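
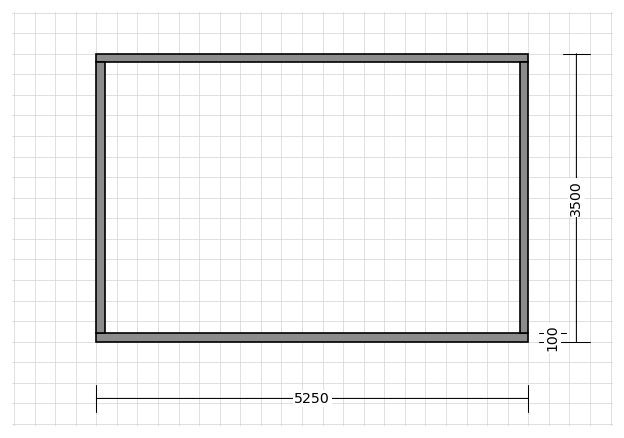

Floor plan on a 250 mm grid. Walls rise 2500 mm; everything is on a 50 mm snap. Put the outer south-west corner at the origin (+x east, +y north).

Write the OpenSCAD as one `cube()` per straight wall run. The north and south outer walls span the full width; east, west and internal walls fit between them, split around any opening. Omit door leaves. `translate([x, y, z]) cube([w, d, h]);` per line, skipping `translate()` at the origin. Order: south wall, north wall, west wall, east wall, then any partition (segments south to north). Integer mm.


cube([5250, 100, 2500]);
translate([0, 3400, 0]) cube([5250, 100, 2500]);
translate([0, 100, 0]) cube([100, 3300, 2500]);
translate([5150, 100, 0]) cube([100, 3300, 2500]);


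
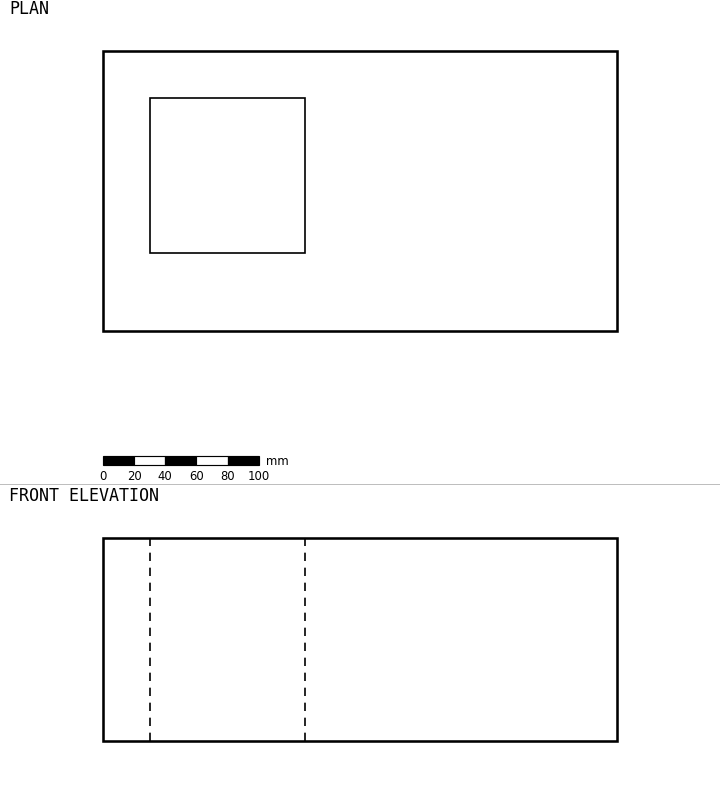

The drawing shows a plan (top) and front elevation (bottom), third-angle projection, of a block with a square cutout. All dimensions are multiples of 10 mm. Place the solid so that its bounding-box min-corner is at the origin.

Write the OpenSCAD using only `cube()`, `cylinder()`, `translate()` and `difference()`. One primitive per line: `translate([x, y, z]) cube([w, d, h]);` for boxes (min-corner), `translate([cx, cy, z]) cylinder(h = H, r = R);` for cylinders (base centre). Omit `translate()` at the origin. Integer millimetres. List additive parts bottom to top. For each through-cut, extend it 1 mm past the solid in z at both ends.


difference() {
  cube([330, 180, 130]);
  translate([30, 50, -1]) cube([100, 100, 132]);
}


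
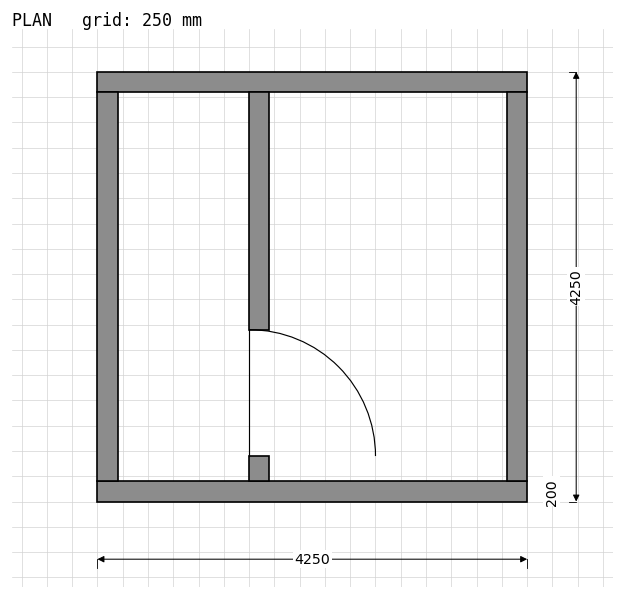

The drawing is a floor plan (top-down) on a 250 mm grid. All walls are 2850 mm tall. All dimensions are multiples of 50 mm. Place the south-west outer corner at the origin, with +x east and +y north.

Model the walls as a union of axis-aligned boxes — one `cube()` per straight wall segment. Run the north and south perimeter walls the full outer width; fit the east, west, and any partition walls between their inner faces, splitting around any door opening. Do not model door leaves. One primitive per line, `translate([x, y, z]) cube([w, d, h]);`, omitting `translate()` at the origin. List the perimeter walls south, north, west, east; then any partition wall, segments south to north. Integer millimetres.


cube([4250, 200, 2850]);
translate([0, 4050, 0]) cube([4250, 200, 2850]);
translate([0, 200, 0]) cube([200, 3850, 2850]);
translate([4050, 200, 0]) cube([200, 3850, 2850]);
translate([1500, 200, 0]) cube([200, 250, 2850]);
translate([1500, 1700, 0]) cube([200, 2350, 2850]);


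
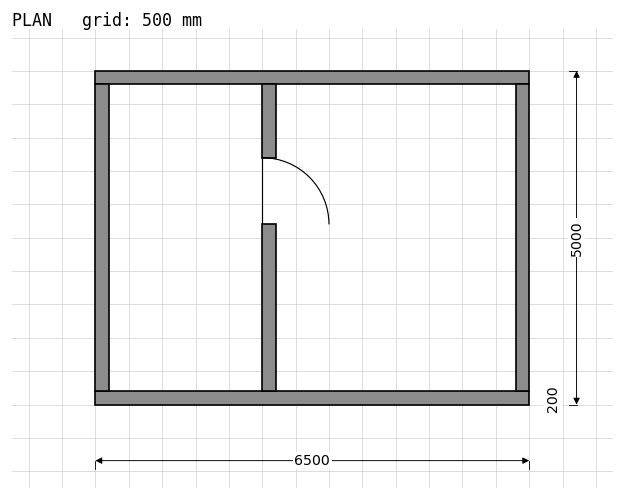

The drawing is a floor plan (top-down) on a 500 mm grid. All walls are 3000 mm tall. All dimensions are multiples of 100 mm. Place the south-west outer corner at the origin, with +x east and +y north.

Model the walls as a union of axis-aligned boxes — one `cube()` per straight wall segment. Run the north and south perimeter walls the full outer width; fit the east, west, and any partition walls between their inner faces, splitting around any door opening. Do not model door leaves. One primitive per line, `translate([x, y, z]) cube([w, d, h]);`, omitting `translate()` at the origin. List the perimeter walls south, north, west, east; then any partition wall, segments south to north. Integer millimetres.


cube([6500, 200, 3000]);
translate([0, 4800, 0]) cube([6500, 200, 3000]);
translate([0, 200, 0]) cube([200, 4600, 3000]);
translate([6300, 200, 0]) cube([200, 4600, 3000]);
translate([2500, 200, 0]) cube([200, 2500, 3000]);
translate([2500, 3700, 0]) cube([200, 1100, 3000]);


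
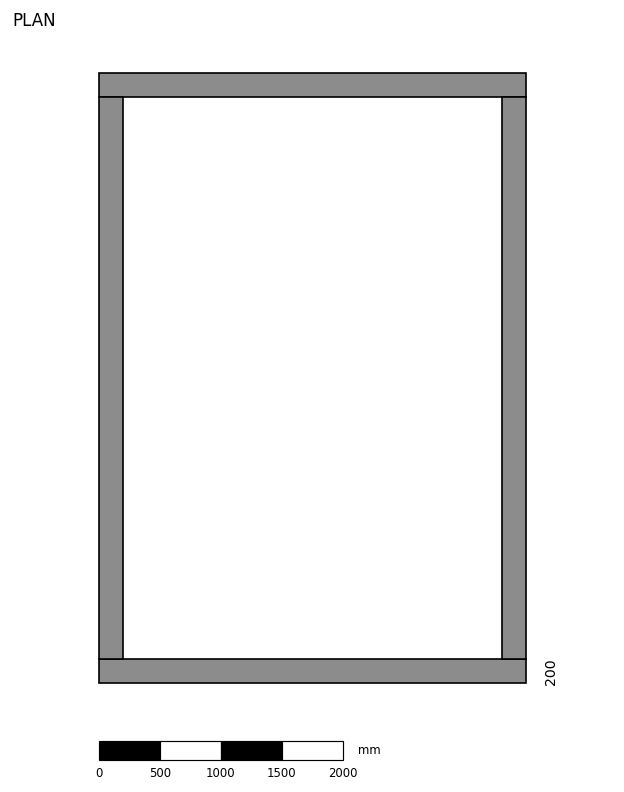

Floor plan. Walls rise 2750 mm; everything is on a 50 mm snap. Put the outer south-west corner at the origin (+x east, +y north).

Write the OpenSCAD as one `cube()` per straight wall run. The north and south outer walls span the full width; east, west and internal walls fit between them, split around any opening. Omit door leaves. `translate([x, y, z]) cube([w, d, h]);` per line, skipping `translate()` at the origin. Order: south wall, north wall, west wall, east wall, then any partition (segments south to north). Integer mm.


cube([3500, 200, 2750]);
translate([0, 4800, 0]) cube([3500, 200, 2750]);
translate([0, 200, 0]) cube([200, 4600, 2750]);
translate([3300, 200, 0]) cube([200, 4600, 2750]);


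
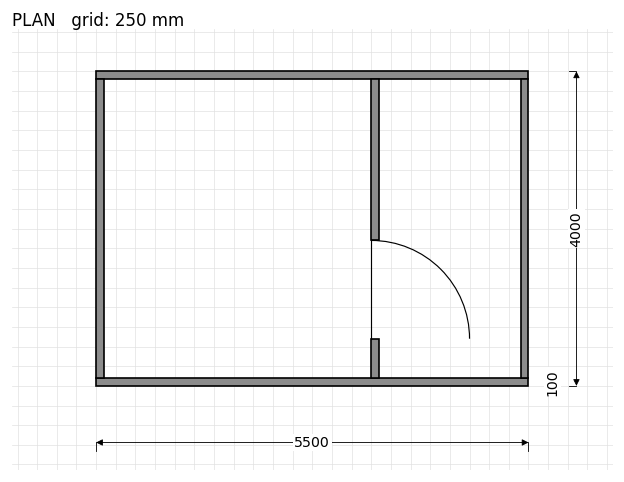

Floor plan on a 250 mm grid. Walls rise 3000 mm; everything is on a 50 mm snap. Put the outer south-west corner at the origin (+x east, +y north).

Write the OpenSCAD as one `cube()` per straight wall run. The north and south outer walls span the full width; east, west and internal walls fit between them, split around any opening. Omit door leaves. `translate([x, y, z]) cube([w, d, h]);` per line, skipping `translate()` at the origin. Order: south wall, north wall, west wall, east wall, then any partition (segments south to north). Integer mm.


cube([5500, 100, 3000]);
translate([0, 3900, 0]) cube([5500, 100, 3000]);
translate([0, 100, 0]) cube([100, 3800, 3000]);
translate([5400, 100, 0]) cube([100, 3800, 3000]);
translate([3500, 100, 0]) cube([100, 500, 3000]);
translate([3500, 1850, 0]) cube([100, 2050, 3000]);


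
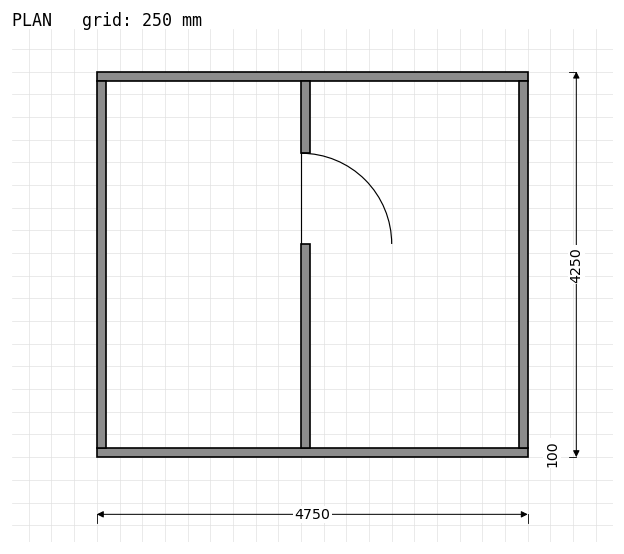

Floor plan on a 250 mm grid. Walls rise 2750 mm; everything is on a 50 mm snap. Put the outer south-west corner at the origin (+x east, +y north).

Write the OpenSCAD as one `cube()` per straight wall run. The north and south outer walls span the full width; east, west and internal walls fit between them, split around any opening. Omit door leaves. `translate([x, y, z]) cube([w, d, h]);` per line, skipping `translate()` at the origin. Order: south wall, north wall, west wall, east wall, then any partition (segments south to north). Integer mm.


cube([4750, 100, 2750]);
translate([0, 4150, 0]) cube([4750, 100, 2750]);
translate([0, 100, 0]) cube([100, 4050, 2750]);
translate([4650, 100, 0]) cube([100, 4050, 2750]);
translate([2250, 100, 0]) cube([100, 2250, 2750]);
translate([2250, 3350, 0]) cube([100, 800, 2750]);


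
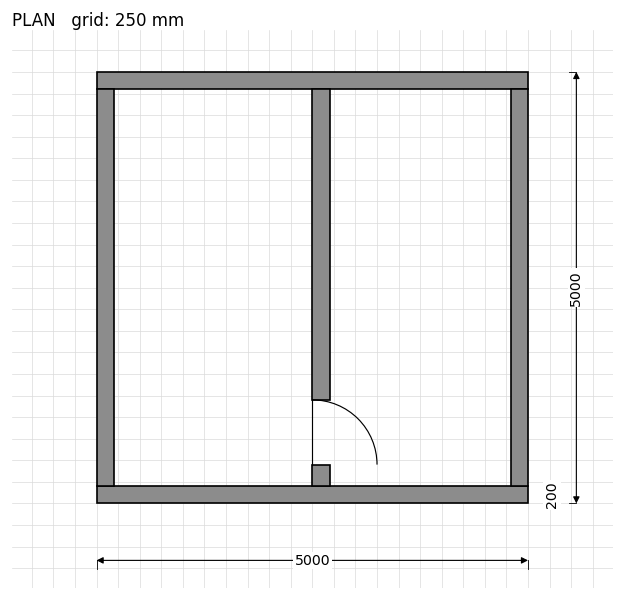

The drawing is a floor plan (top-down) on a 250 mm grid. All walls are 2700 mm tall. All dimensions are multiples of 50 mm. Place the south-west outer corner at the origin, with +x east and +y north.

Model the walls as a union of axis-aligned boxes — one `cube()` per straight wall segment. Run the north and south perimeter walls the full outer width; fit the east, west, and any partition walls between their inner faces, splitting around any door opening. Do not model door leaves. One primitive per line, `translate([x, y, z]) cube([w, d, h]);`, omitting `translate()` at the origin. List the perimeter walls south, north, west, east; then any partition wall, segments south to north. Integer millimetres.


cube([5000, 200, 2700]);
translate([0, 4800, 0]) cube([5000, 200, 2700]);
translate([0, 200, 0]) cube([200, 4600, 2700]);
translate([4800, 200, 0]) cube([200, 4600, 2700]);
translate([2500, 200, 0]) cube([200, 250, 2700]);
translate([2500, 1200, 0]) cube([200, 3600, 2700]);


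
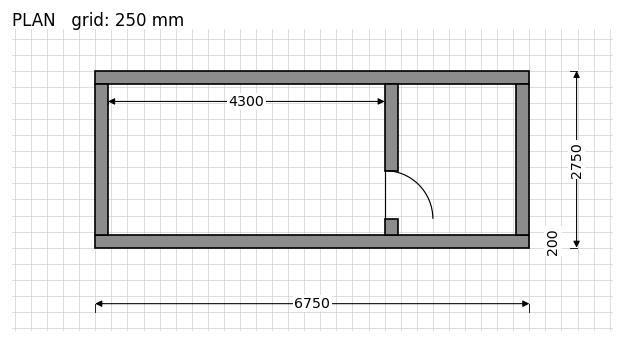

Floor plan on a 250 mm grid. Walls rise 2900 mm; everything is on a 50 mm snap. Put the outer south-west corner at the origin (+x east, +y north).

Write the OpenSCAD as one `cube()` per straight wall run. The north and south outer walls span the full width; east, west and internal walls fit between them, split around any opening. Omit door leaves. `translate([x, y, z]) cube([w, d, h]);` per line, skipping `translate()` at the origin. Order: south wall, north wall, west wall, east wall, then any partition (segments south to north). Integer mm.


cube([6750, 200, 2900]);
translate([0, 2550, 0]) cube([6750, 200, 2900]);
translate([0, 200, 0]) cube([200, 2350, 2900]);
translate([6550, 200, 0]) cube([200, 2350, 2900]);
translate([4500, 200, 0]) cube([200, 250, 2900]);
translate([4500, 1200, 0]) cube([200, 1350, 2900]);


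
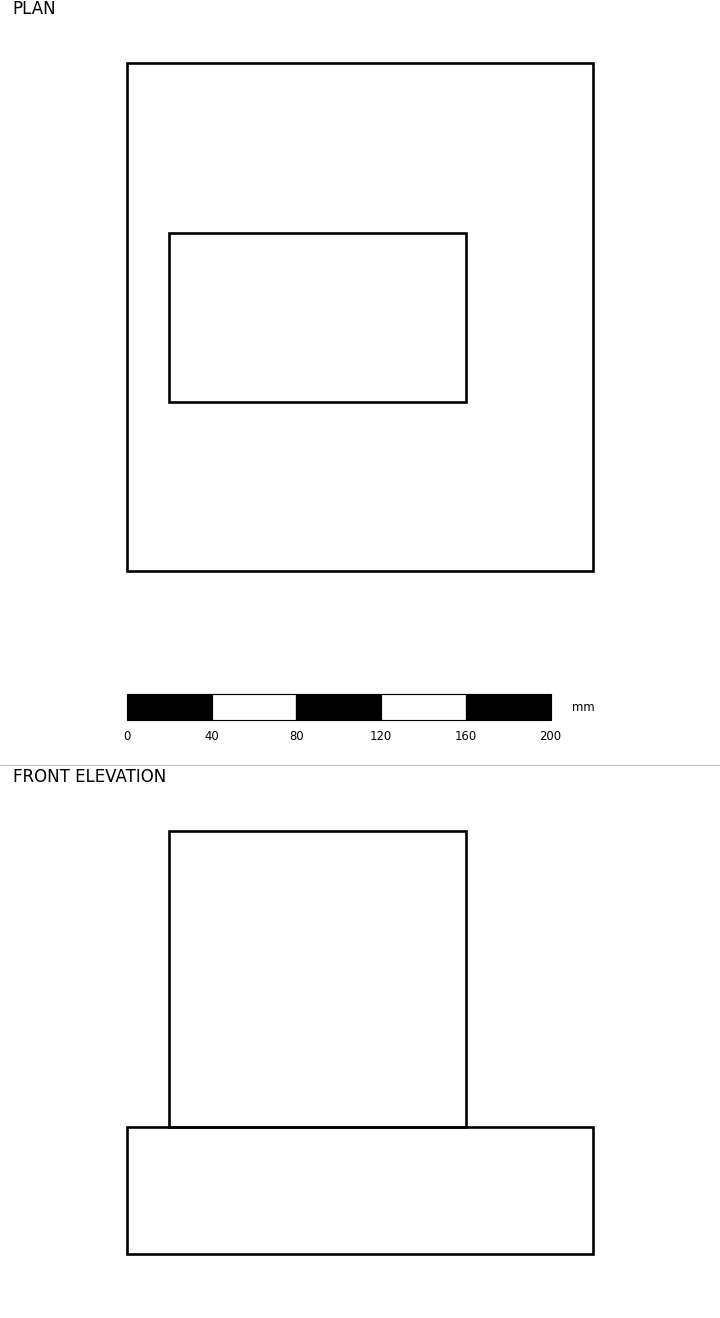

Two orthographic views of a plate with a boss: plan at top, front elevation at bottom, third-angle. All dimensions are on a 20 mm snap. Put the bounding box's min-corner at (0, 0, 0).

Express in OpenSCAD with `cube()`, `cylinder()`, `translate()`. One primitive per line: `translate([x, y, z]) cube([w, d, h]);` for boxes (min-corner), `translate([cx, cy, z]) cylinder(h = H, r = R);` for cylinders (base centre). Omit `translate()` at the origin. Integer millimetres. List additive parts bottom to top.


cube([220, 240, 60]);
translate([20, 80, 60]) cube([140, 80, 140]);


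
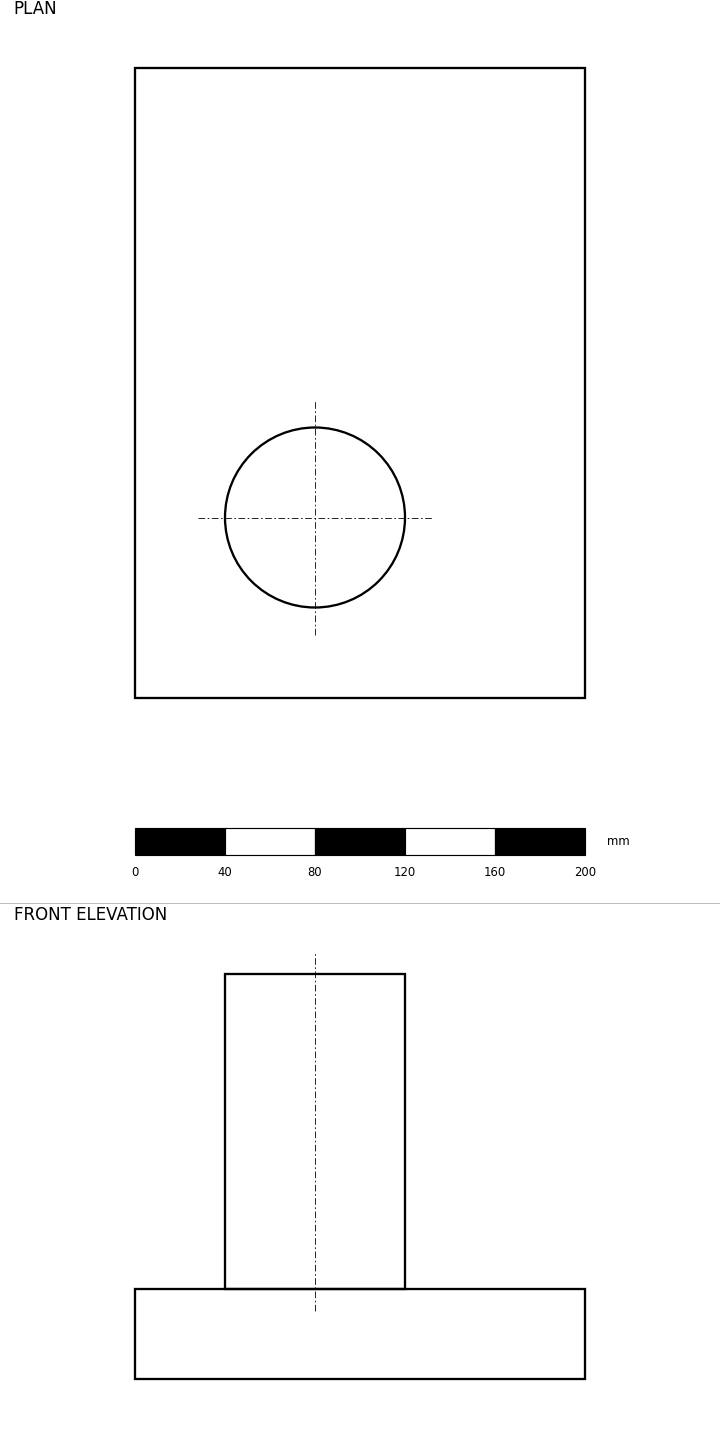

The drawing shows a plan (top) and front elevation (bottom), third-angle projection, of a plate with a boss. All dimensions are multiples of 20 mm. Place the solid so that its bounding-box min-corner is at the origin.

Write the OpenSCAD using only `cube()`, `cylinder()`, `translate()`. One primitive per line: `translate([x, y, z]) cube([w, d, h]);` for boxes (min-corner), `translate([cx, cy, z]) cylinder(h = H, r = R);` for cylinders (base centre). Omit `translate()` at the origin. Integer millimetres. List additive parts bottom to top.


cube([200, 280, 40]);
translate([80, 80, 40]) cylinder(h = 140, r = 40);


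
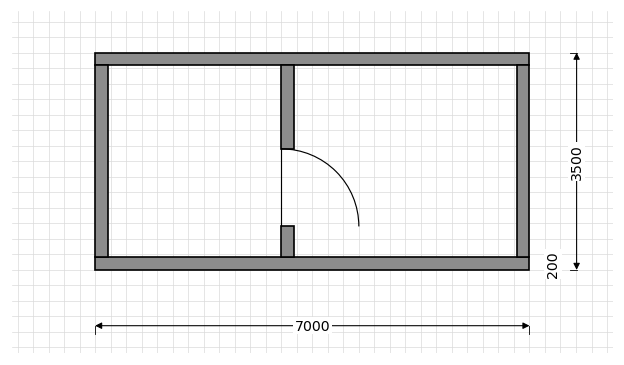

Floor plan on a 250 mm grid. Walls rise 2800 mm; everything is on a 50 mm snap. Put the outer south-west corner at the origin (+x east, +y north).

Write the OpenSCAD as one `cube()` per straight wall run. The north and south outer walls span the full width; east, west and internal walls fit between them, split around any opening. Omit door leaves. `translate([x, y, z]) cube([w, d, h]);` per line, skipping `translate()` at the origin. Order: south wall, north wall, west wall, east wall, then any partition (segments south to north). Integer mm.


cube([7000, 200, 2800]);
translate([0, 3300, 0]) cube([7000, 200, 2800]);
translate([0, 200, 0]) cube([200, 3100, 2800]);
translate([6800, 200, 0]) cube([200, 3100, 2800]);
translate([3000, 200, 0]) cube([200, 500, 2800]);
translate([3000, 1950, 0]) cube([200, 1350, 2800]);


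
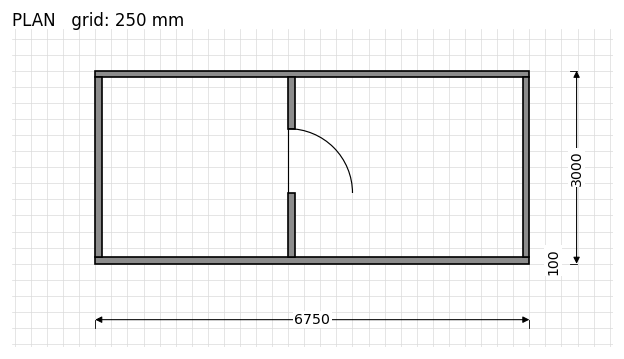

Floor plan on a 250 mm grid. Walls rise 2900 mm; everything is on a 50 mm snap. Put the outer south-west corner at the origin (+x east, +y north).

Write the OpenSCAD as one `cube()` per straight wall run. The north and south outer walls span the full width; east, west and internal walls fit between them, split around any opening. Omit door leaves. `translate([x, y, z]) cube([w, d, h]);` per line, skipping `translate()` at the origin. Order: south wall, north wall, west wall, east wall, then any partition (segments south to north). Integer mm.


cube([6750, 100, 2900]);
translate([0, 2900, 0]) cube([6750, 100, 2900]);
translate([0, 100, 0]) cube([100, 2800, 2900]);
translate([6650, 100, 0]) cube([100, 2800, 2900]);
translate([3000, 100, 0]) cube([100, 1000, 2900]);
translate([3000, 2100, 0]) cube([100, 800, 2900]);


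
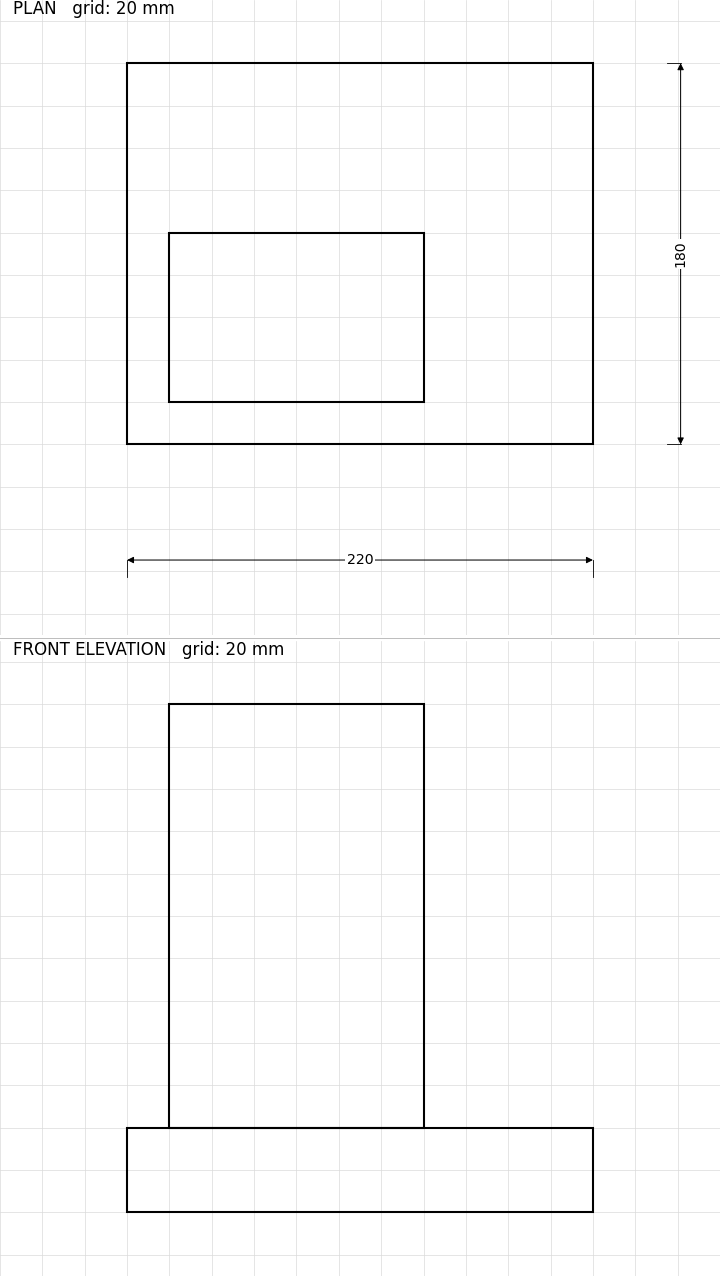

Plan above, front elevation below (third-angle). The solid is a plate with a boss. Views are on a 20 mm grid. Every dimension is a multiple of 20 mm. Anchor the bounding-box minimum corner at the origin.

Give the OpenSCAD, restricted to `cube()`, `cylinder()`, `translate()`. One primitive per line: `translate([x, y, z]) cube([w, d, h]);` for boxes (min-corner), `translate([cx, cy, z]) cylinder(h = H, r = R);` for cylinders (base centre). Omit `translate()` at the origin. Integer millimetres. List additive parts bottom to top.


cube([220, 180, 40]);
translate([20, 20, 40]) cube([120, 80, 200]);


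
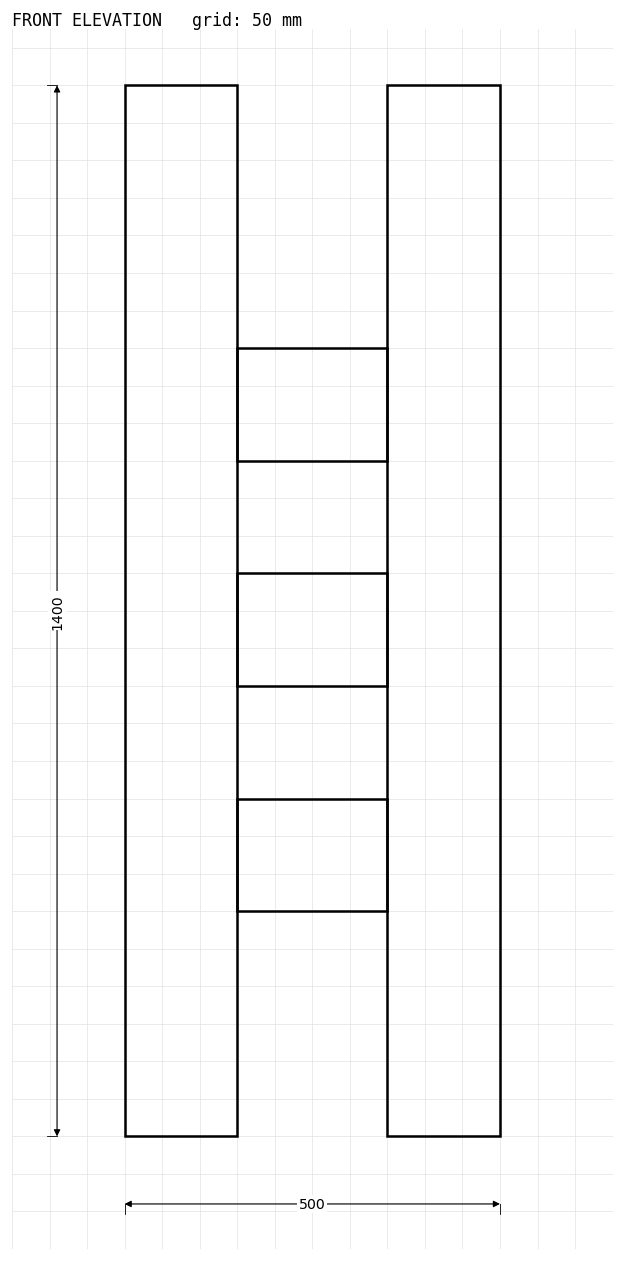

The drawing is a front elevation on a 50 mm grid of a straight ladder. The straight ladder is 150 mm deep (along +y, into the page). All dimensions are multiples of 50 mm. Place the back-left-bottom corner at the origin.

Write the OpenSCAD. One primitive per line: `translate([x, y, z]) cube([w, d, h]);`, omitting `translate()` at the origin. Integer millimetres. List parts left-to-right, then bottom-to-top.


cube([150, 150, 1400]);
translate([150, 0, 300]) cube([200, 150, 150]);
translate([150, 0, 600]) cube([200, 150, 150]);
translate([150, 0, 900]) cube([200, 150, 150]);
translate([350, 0, 0]) cube([150, 150, 1400]);


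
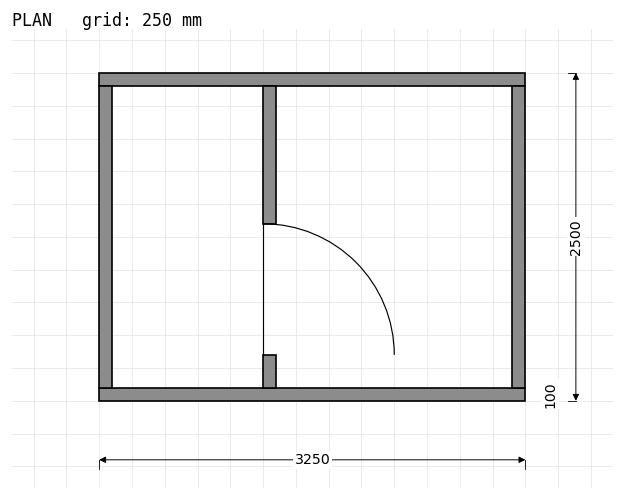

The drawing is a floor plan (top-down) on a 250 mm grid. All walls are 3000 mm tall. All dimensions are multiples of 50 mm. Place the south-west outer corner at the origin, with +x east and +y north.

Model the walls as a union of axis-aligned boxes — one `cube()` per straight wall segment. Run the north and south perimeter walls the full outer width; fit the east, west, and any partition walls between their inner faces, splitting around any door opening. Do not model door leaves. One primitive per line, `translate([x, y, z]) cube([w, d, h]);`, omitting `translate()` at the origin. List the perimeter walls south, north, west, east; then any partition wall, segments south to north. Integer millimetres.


cube([3250, 100, 3000]);
translate([0, 2400, 0]) cube([3250, 100, 3000]);
translate([0, 100, 0]) cube([100, 2300, 3000]);
translate([3150, 100, 0]) cube([100, 2300, 3000]);
translate([1250, 100, 0]) cube([100, 250, 3000]);
translate([1250, 1350, 0]) cube([100, 1050, 3000]);


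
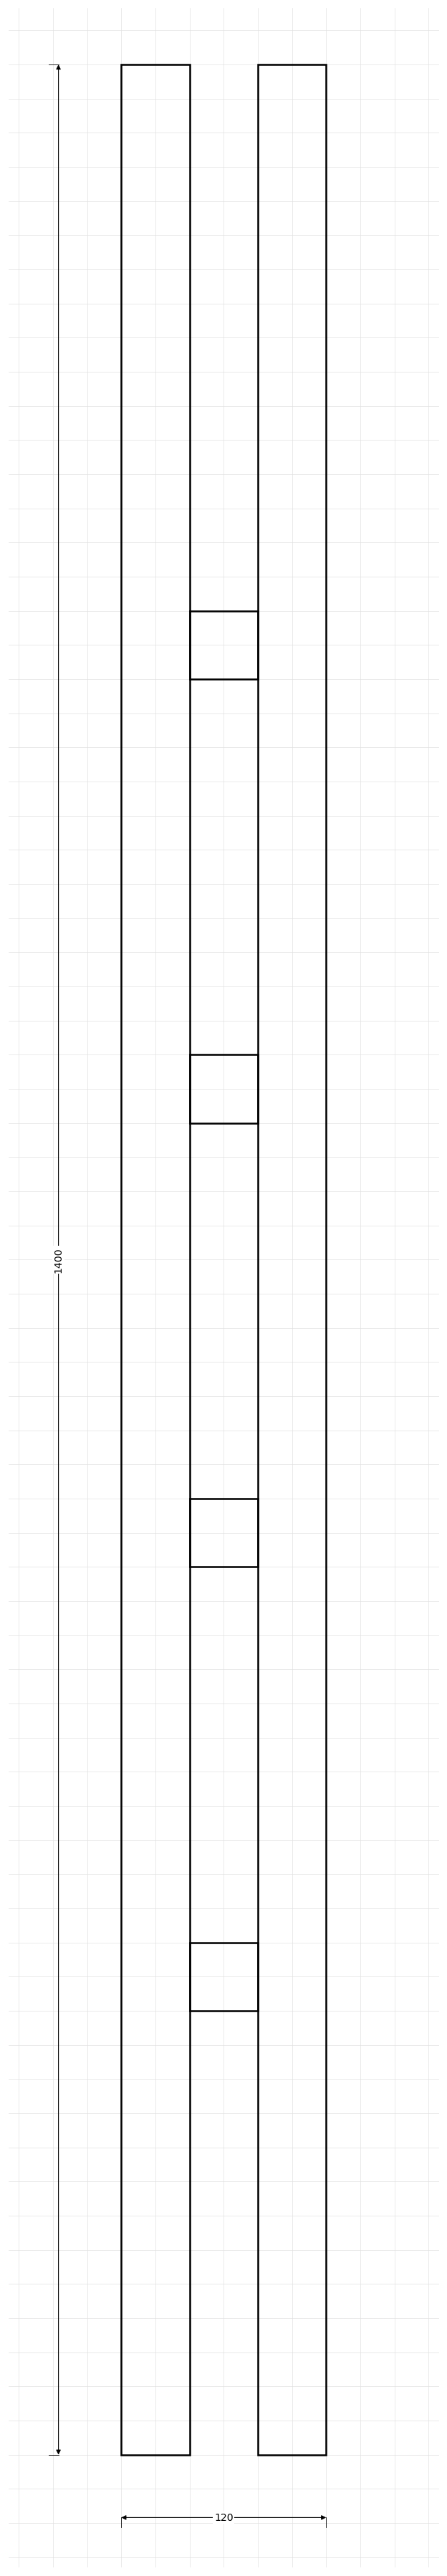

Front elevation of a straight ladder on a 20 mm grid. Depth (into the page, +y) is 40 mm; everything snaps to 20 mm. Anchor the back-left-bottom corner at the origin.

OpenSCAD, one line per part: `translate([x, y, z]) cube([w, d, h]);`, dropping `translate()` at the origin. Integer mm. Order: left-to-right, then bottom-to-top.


cube([40, 40, 1400]);
translate([40, 0, 260]) cube([40, 40, 40]);
translate([40, 0, 520]) cube([40, 40, 40]);
translate([40, 0, 780]) cube([40, 40, 40]);
translate([40, 0, 1040]) cube([40, 40, 40]);
translate([80, 0, 0]) cube([40, 40, 1400]);


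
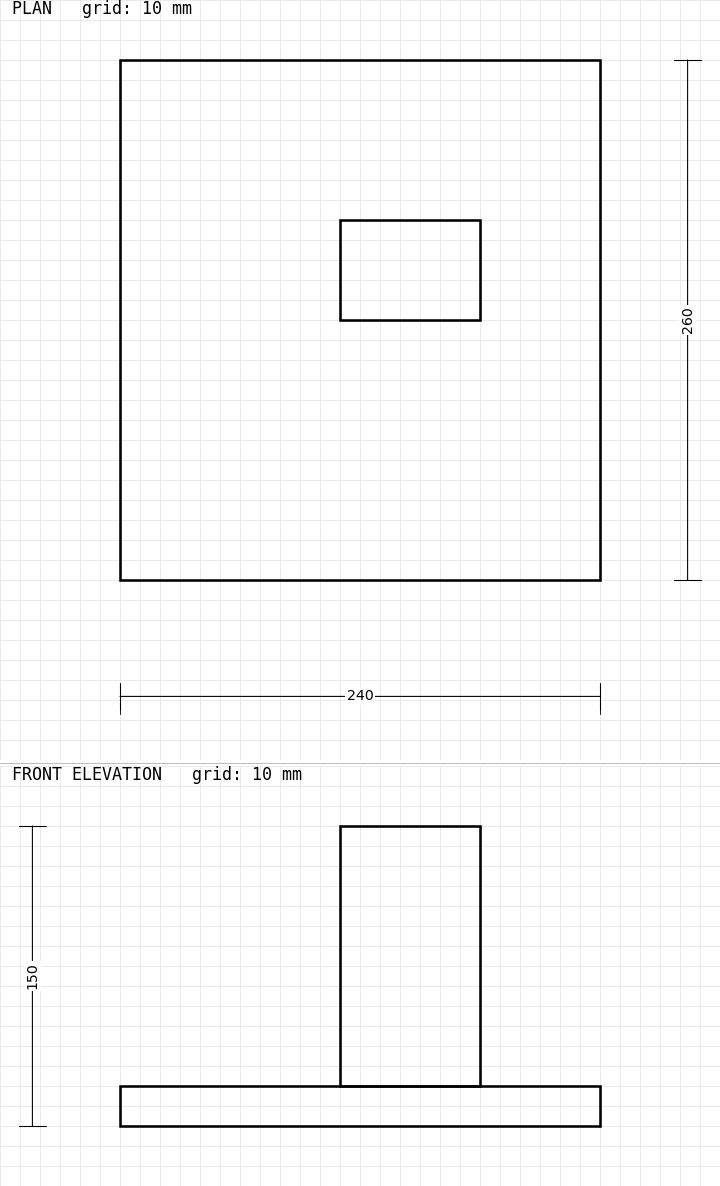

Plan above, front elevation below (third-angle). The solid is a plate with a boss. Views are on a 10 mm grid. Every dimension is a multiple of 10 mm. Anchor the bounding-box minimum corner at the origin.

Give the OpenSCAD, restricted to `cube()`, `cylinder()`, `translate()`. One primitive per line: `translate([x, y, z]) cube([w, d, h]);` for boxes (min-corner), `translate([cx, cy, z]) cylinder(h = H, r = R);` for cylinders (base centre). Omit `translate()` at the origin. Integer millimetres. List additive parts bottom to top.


cube([240, 260, 20]);
translate([110, 130, 20]) cube([70, 50, 130]);


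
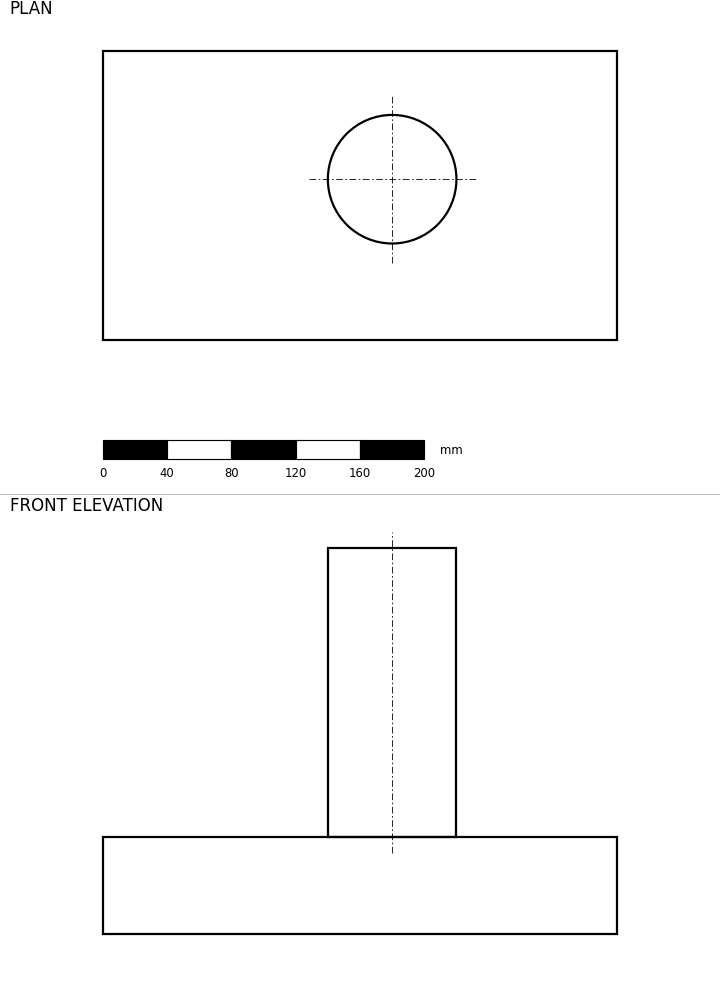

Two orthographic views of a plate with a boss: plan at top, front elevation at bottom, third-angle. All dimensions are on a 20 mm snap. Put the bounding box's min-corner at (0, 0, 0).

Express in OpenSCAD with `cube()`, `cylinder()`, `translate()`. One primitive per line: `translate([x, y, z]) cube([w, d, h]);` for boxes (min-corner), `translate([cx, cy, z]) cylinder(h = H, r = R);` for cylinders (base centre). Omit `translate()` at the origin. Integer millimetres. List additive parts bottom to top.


cube([320, 180, 60]);
translate([180, 100, 60]) cylinder(h = 180, r = 40);


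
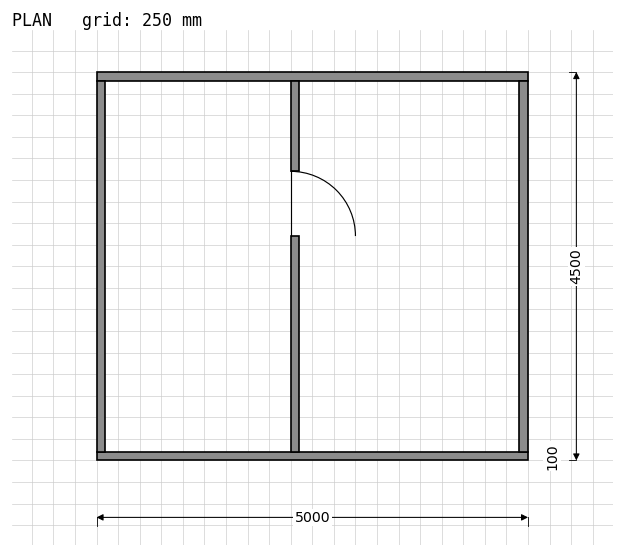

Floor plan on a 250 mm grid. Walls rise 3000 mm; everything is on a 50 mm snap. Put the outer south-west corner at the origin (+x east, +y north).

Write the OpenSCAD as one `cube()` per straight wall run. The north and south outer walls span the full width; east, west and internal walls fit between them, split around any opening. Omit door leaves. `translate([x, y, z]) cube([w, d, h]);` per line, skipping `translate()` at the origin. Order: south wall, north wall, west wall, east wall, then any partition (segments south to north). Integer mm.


cube([5000, 100, 3000]);
translate([0, 4400, 0]) cube([5000, 100, 3000]);
translate([0, 100, 0]) cube([100, 4300, 3000]);
translate([4900, 100, 0]) cube([100, 4300, 3000]);
translate([2250, 100, 0]) cube([100, 2500, 3000]);
translate([2250, 3350, 0]) cube([100, 1050, 3000]);


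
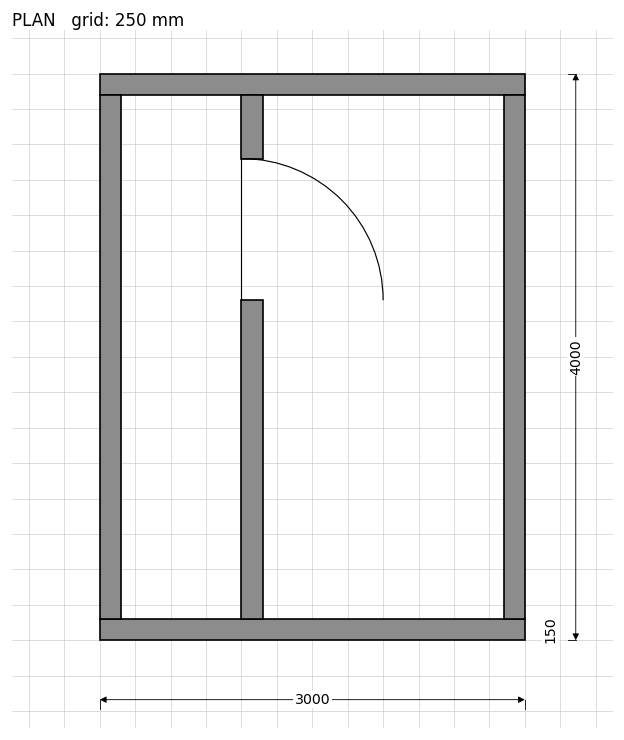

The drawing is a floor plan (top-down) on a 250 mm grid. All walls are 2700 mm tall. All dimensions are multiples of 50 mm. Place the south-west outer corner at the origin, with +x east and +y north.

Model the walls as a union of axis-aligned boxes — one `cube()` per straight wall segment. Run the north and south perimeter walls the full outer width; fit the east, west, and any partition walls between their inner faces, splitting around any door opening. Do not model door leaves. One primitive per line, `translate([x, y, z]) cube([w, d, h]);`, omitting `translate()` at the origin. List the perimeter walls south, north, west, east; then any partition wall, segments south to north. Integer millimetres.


cube([3000, 150, 2700]);
translate([0, 3850, 0]) cube([3000, 150, 2700]);
translate([0, 150, 0]) cube([150, 3700, 2700]);
translate([2850, 150, 0]) cube([150, 3700, 2700]);
translate([1000, 150, 0]) cube([150, 2250, 2700]);
translate([1000, 3400, 0]) cube([150, 450, 2700]);


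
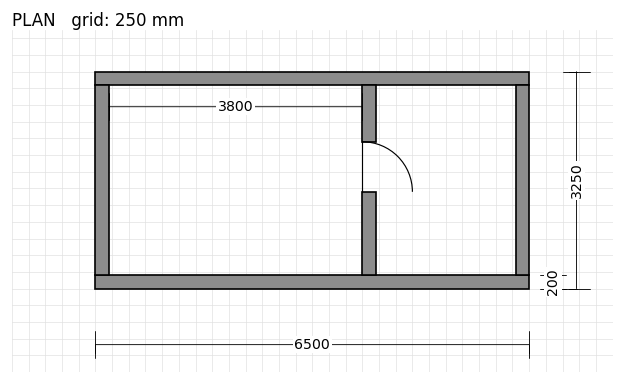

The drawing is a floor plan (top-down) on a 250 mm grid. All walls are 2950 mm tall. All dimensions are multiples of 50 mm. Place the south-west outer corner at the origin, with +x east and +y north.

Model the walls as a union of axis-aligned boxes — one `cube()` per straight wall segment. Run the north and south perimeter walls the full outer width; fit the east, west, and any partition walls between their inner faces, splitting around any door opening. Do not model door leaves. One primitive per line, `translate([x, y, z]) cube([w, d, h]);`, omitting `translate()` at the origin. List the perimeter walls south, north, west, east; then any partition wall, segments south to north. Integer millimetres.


cube([6500, 200, 2950]);
translate([0, 3050, 0]) cube([6500, 200, 2950]);
translate([0, 200, 0]) cube([200, 2850, 2950]);
translate([6300, 200, 0]) cube([200, 2850, 2950]);
translate([4000, 200, 0]) cube([200, 1250, 2950]);
translate([4000, 2200, 0]) cube([200, 850, 2950]);


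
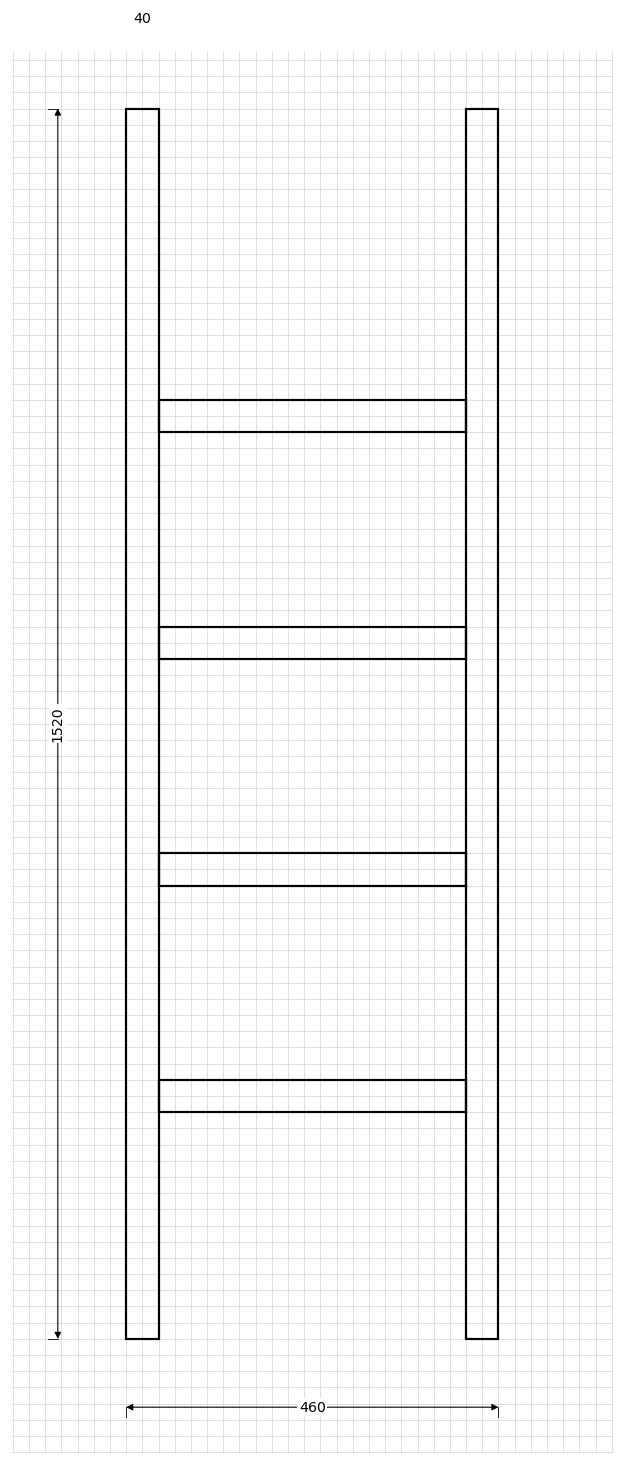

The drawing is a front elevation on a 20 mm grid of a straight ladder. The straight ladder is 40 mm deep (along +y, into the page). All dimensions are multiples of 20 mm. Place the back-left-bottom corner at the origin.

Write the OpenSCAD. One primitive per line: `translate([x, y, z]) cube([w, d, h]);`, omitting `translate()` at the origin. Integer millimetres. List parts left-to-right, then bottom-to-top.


cube([40, 40, 1520]);
translate([40, 0, 280]) cube([380, 40, 40]);
translate([40, 0, 560]) cube([380, 40, 40]);
translate([40, 0, 840]) cube([380, 40, 40]);
translate([40, 0, 1120]) cube([380, 40, 40]);
translate([420, 0, 0]) cube([40, 40, 1520]);


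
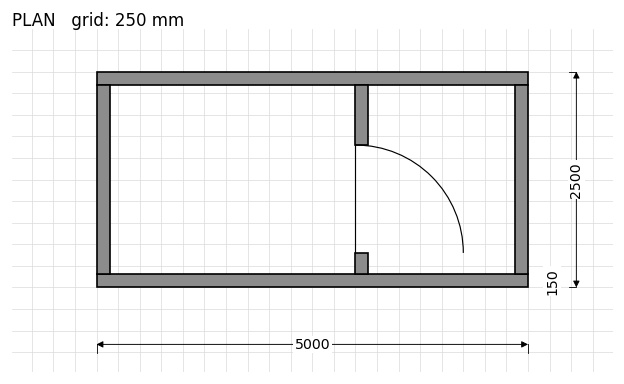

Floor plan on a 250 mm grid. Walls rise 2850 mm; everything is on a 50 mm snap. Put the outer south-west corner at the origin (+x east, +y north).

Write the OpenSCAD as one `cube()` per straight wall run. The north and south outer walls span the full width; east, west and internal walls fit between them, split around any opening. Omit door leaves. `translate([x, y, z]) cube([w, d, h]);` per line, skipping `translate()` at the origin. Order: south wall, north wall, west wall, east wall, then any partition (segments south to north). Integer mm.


cube([5000, 150, 2850]);
translate([0, 2350, 0]) cube([5000, 150, 2850]);
translate([0, 150, 0]) cube([150, 2200, 2850]);
translate([4850, 150, 0]) cube([150, 2200, 2850]);
translate([3000, 150, 0]) cube([150, 250, 2850]);
translate([3000, 1650, 0]) cube([150, 700, 2850]);


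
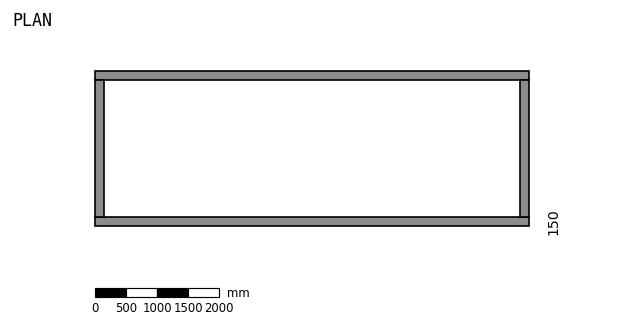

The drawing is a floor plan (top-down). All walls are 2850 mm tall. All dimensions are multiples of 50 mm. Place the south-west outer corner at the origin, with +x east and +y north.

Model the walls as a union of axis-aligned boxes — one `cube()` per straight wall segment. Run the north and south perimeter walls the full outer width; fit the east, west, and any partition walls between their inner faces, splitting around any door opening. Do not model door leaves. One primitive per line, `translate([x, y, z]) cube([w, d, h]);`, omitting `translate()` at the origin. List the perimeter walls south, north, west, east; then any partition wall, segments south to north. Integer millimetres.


cube([7000, 150, 2850]);
translate([0, 2350, 0]) cube([7000, 150, 2850]);
translate([0, 150, 0]) cube([150, 2200, 2850]);
translate([6850, 150, 0]) cube([150, 2200, 2850]);


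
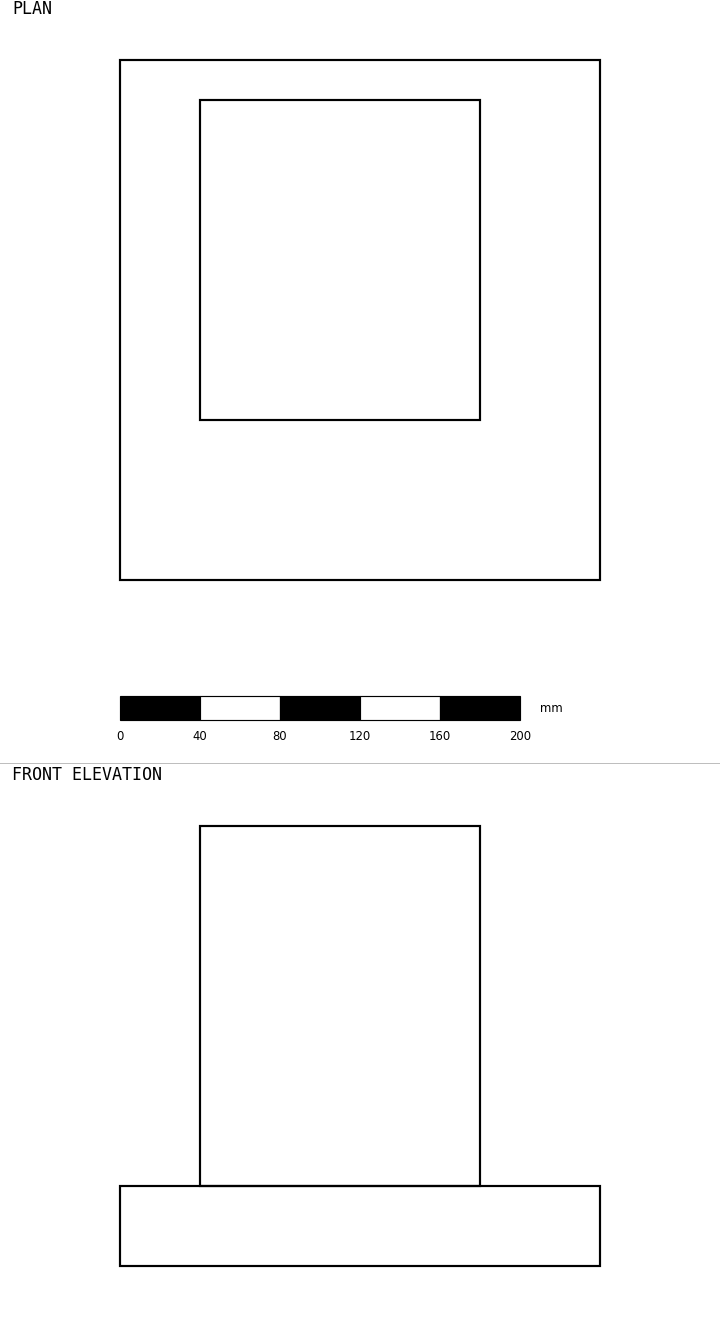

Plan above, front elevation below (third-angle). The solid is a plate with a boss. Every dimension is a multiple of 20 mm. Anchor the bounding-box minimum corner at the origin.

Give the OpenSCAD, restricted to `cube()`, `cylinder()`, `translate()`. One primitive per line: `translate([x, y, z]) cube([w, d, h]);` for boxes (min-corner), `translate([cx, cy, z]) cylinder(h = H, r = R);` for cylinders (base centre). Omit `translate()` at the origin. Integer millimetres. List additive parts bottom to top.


cube([240, 260, 40]);
translate([40, 80, 40]) cube([140, 160, 180]);


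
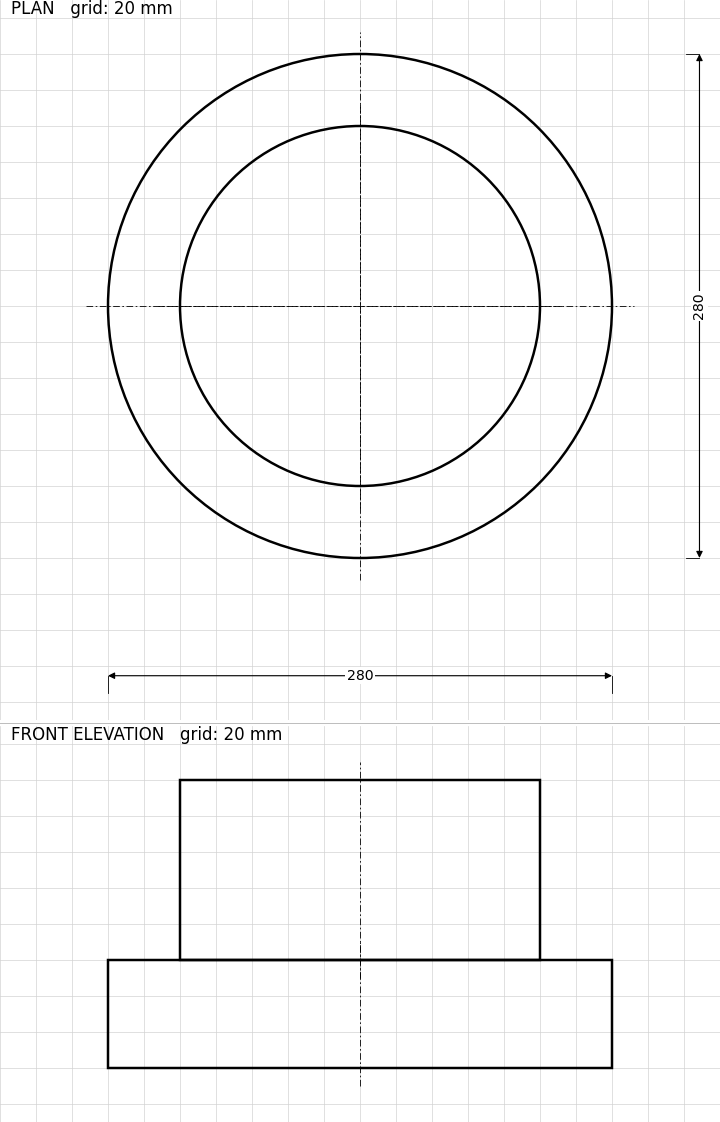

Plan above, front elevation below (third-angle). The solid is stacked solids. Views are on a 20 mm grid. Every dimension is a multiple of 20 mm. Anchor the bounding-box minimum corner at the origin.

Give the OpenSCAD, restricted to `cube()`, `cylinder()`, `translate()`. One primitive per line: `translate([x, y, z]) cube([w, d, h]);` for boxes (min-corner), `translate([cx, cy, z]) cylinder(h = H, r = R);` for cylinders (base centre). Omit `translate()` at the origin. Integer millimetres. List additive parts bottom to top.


translate([140, 140, 0]) cylinder(h = 60, r = 140);
translate([140, 140, 60]) cylinder(h = 100, r = 100);


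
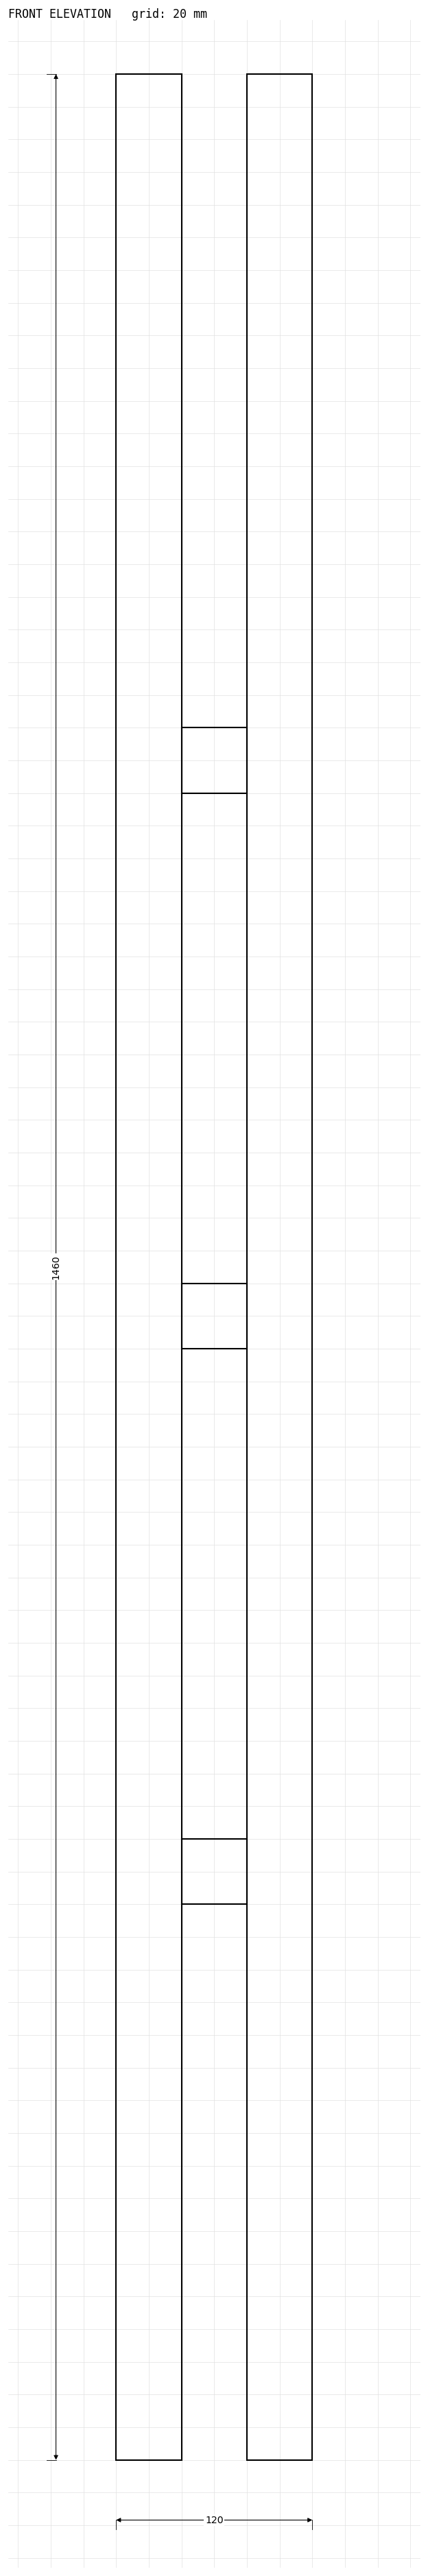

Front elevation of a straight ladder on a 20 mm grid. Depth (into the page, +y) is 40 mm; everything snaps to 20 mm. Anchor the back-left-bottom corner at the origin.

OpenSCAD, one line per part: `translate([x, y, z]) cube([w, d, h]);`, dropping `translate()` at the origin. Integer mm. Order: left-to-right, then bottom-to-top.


cube([40, 40, 1460]);
translate([40, 0, 340]) cube([40, 40, 40]);
translate([40, 0, 680]) cube([40, 40, 40]);
translate([40, 0, 1020]) cube([40, 40, 40]);
translate([80, 0, 0]) cube([40, 40, 1460]);


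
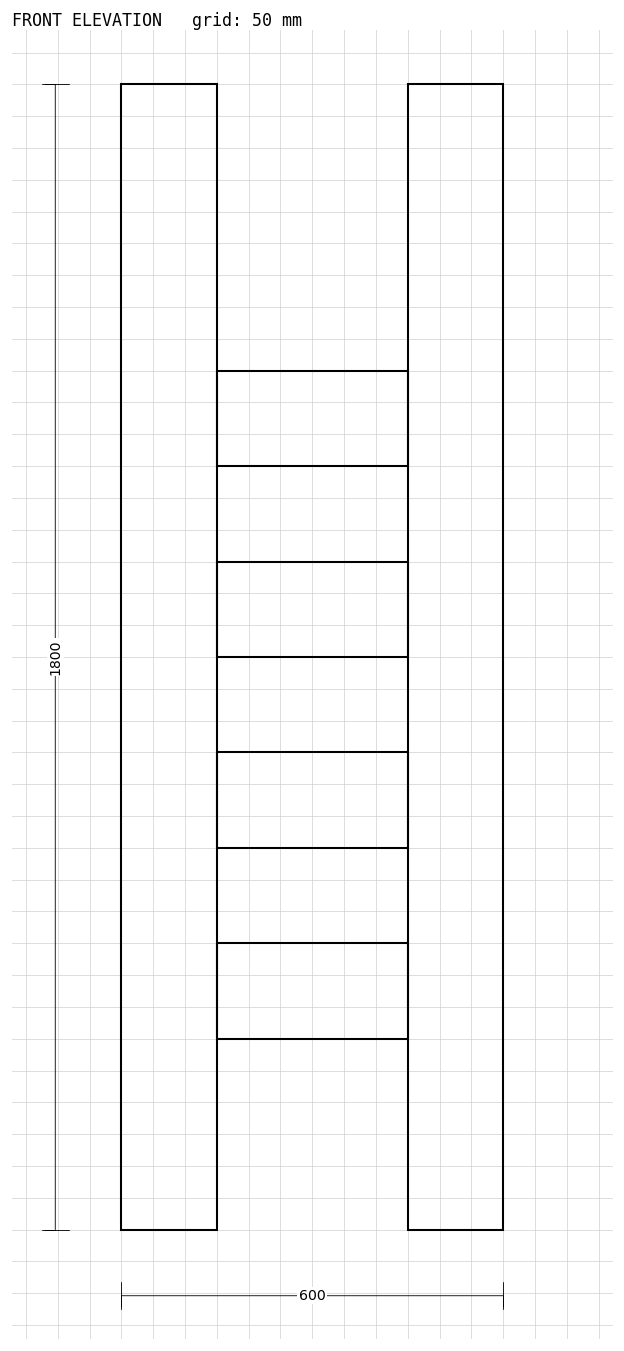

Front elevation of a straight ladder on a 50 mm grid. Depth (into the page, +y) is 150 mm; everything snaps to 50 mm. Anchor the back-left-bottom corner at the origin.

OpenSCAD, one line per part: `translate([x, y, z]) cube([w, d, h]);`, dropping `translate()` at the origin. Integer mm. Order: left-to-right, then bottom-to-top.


cube([150, 150, 1800]);
translate([150, 0, 300]) cube([300, 150, 150]);
translate([150, 0, 600]) cube([300, 150, 150]);
translate([150, 0, 900]) cube([300, 150, 150]);
translate([150, 0, 1200]) cube([300, 150, 150]);
translate([450, 0, 0]) cube([150, 150, 1800]);


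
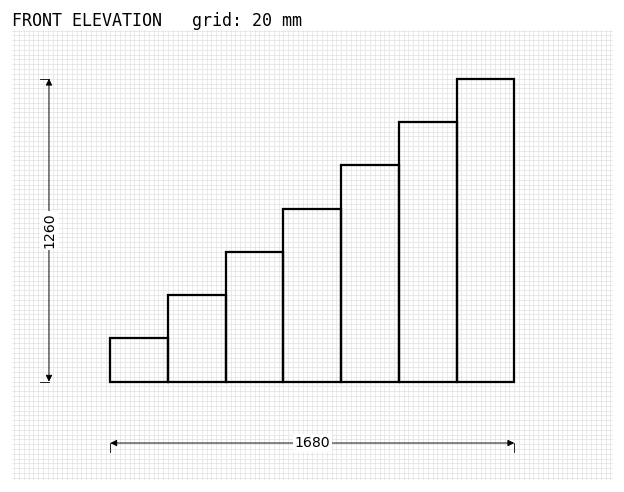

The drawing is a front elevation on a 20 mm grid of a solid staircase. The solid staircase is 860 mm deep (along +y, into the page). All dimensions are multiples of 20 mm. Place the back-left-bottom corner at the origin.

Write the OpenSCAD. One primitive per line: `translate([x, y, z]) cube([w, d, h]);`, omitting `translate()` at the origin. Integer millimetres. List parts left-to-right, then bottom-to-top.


cube([240, 860, 180]);
translate([240, 0, 0]) cube([240, 860, 360]);
translate([480, 0, 0]) cube([240, 860, 540]);
translate([720, 0, 0]) cube([240, 860, 720]);
translate([960, 0, 0]) cube([240, 860, 900]);
translate([1200, 0, 0]) cube([240, 860, 1080]);
translate([1440, 0, 0]) cube([240, 860, 1260]);


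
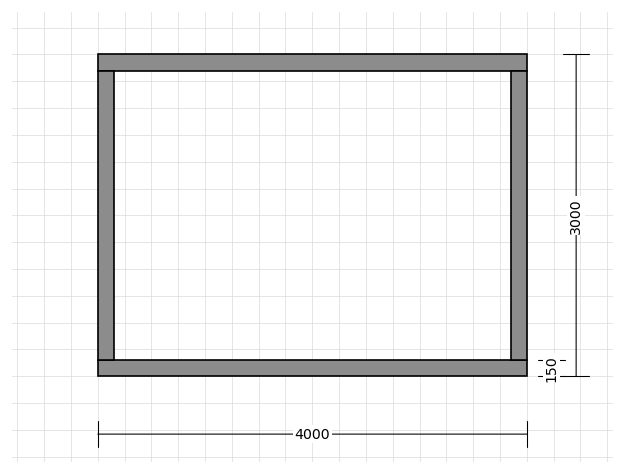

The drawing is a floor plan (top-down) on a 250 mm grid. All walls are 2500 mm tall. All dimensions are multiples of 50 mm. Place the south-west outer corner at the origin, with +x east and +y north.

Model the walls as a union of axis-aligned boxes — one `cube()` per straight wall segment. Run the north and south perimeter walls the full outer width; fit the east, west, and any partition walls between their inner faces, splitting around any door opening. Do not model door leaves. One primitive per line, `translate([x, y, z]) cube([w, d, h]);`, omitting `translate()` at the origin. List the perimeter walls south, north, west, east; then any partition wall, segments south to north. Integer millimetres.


cube([4000, 150, 2500]);
translate([0, 2850, 0]) cube([4000, 150, 2500]);
translate([0, 150, 0]) cube([150, 2700, 2500]);
translate([3850, 150, 0]) cube([150, 2700, 2500]);


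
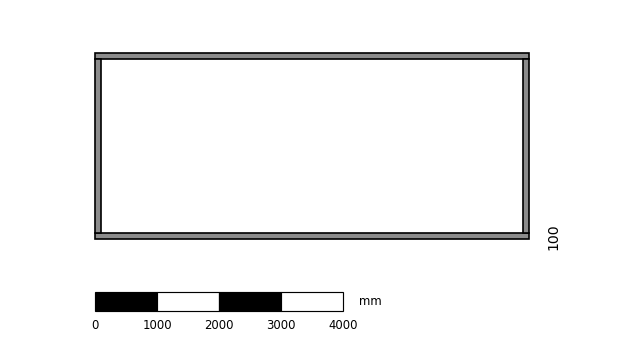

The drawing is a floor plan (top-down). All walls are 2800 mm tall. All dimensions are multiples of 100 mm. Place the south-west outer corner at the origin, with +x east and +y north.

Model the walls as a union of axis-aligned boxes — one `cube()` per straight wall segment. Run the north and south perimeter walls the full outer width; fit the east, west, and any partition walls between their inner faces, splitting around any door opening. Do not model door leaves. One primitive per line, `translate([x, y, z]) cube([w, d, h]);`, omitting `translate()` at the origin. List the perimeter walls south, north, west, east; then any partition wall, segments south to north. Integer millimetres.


cube([7000, 100, 2800]);
translate([0, 2900, 0]) cube([7000, 100, 2800]);
translate([0, 100, 0]) cube([100, 2800, 2800]);
translate([6900, 100, 0]) cube([100, 2800, 2800]);


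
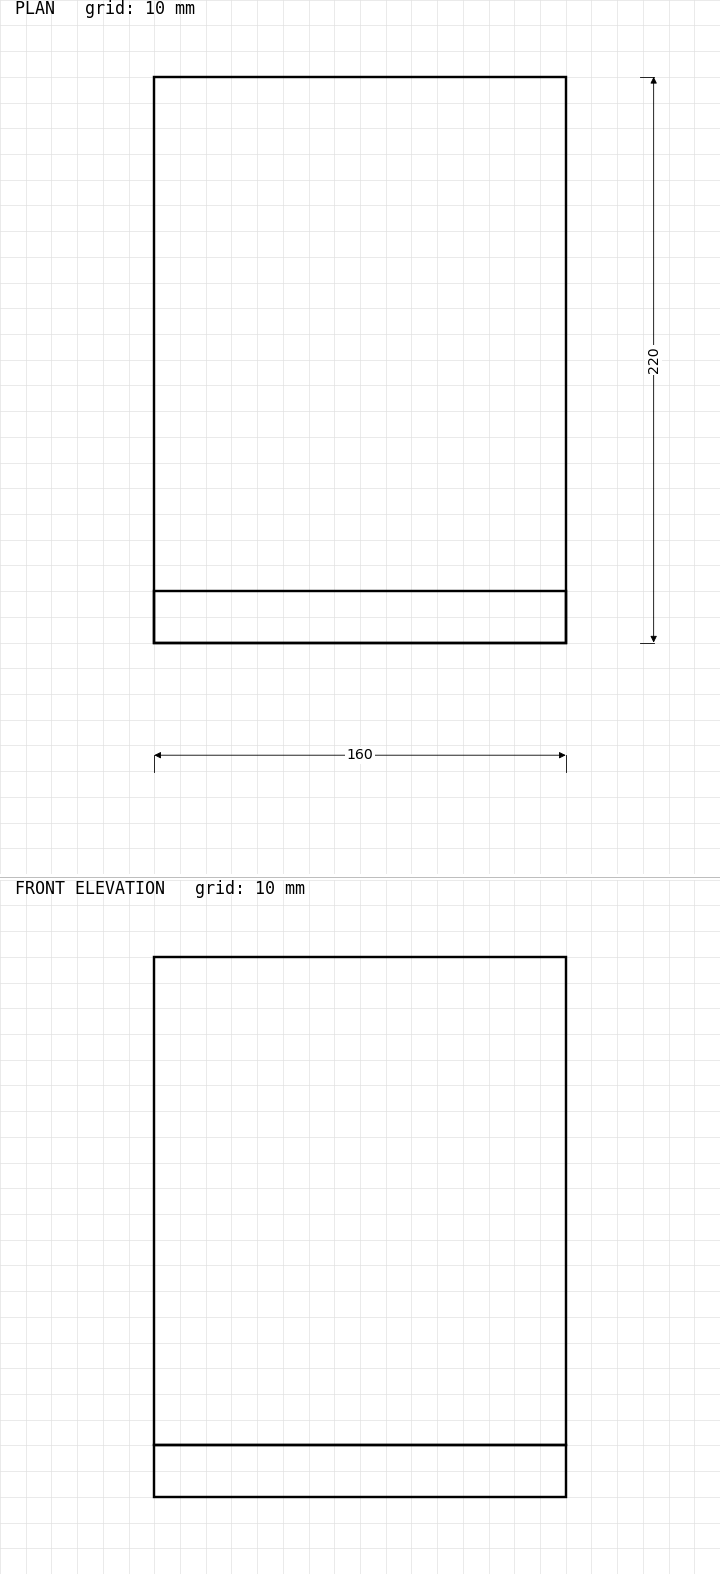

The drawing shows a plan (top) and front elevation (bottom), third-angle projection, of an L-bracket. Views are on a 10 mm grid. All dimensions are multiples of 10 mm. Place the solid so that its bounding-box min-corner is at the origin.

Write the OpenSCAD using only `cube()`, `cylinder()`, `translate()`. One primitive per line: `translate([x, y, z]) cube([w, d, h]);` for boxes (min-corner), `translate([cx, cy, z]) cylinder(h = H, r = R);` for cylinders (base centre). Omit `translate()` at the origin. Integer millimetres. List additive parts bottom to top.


cube([160, 220, 20]);
translate([0, 0, 20]) cube([160, 20, 190]);


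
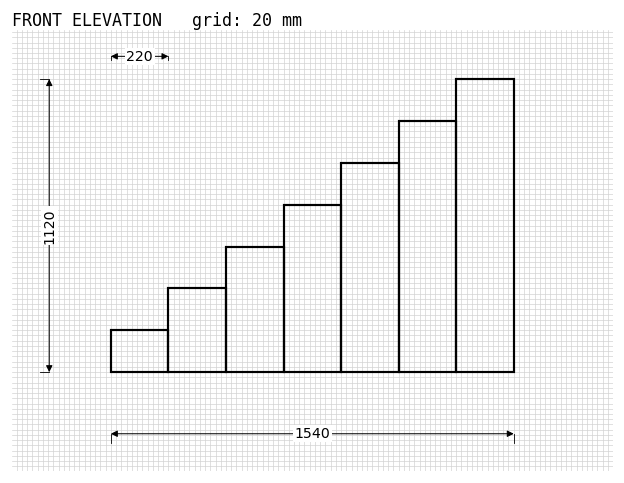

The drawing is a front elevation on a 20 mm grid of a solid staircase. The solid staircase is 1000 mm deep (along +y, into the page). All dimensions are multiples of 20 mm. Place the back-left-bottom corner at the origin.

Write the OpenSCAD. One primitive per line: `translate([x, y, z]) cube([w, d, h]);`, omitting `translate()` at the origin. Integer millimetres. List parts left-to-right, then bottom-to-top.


cube([220, 1000, 160]);
translate([220, 0, 0]) cube([220, 1000, 320]);
translate([440, 0, 0]) cube([220, 1000, 480]);
translate([660, 0, 0]) cube([220, 1000, 640]);
translate([880, 0, 0]) cube([220, 1000, 800]);
translate([1100, 0, 0]) cube([220, 1000, 960]);
translate([1320, 0, 0]) cube([220, 1000, 1120]);


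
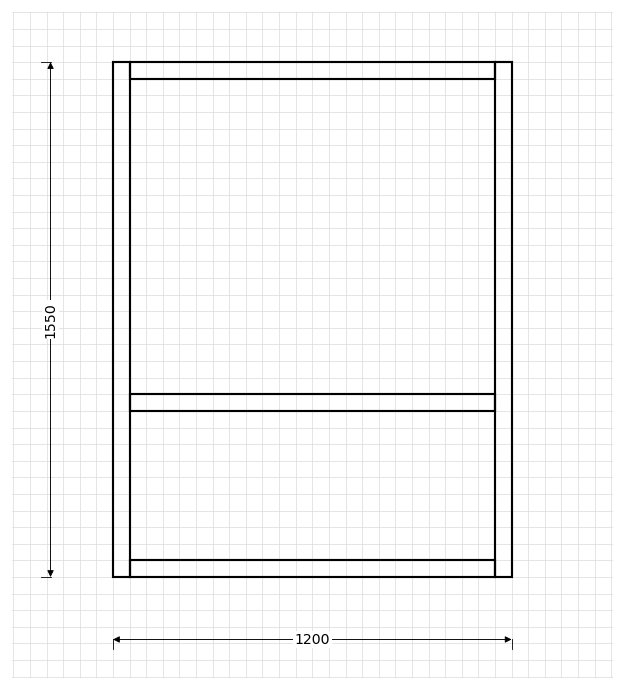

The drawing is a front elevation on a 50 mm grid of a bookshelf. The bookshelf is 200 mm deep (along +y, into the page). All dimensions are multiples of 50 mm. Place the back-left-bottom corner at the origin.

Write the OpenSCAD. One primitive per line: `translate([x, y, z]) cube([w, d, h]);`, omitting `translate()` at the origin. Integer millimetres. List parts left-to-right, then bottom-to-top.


cube([50, 200, 1550]);
translate([50, 0, 0]) cube([1100, 200, 50]);
translate([50, 0, 500]) cube([1100, 200, 50]);
translate([50, 0, 1500]) cube([1100, 200, 50]);
translate([1150, 0, 0]) cube([50, 200, 1550]);


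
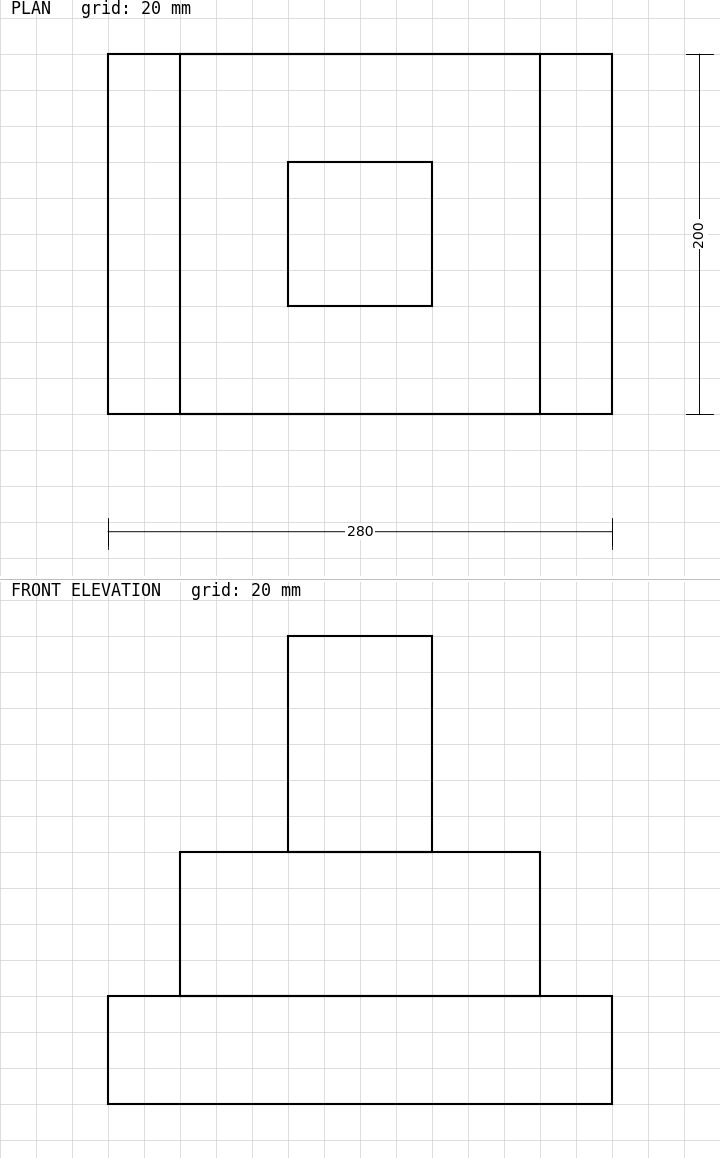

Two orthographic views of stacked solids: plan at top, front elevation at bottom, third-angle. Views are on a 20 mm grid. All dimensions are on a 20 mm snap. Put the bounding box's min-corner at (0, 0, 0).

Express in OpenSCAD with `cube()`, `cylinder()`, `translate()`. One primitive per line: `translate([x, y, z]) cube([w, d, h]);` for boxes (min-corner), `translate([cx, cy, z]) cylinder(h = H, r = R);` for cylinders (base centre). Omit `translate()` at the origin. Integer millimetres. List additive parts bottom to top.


cube([280, 200, 60]);
translate([40, 0, 60]) cube([200, 200, 80]);
translate([100, 60, 140]) cube([80, 80, 120]);


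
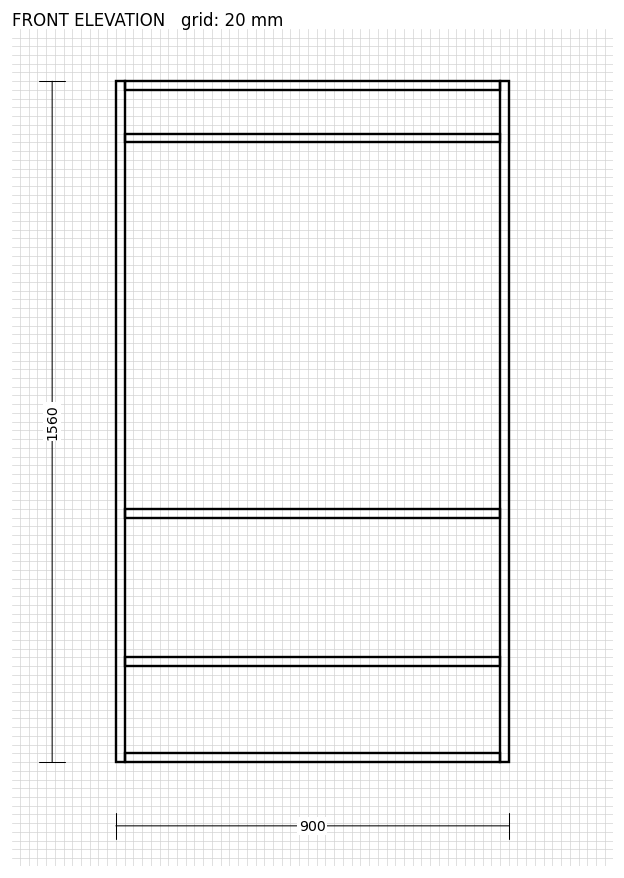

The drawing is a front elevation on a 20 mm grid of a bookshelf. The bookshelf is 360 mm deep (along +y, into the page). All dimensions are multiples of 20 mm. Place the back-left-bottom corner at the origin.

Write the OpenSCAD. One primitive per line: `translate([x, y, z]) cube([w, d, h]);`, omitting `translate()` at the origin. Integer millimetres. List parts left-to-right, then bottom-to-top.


cube([20, 360, 1560]);
translate([20, 0, 0]) cube([860, 360, 20]);
translate([20, 0, 220]) cube([860, 360, 20]);
translate([20, 0, 560]) cube([860, 360, 20]);
translate([20, 0, 1420]) cube([860, 360, 20]);
translate([20, 0, 1540]) cube([860, 360, 20]);
translate([880, 0, 0]) cube([20, 360, 1560]);


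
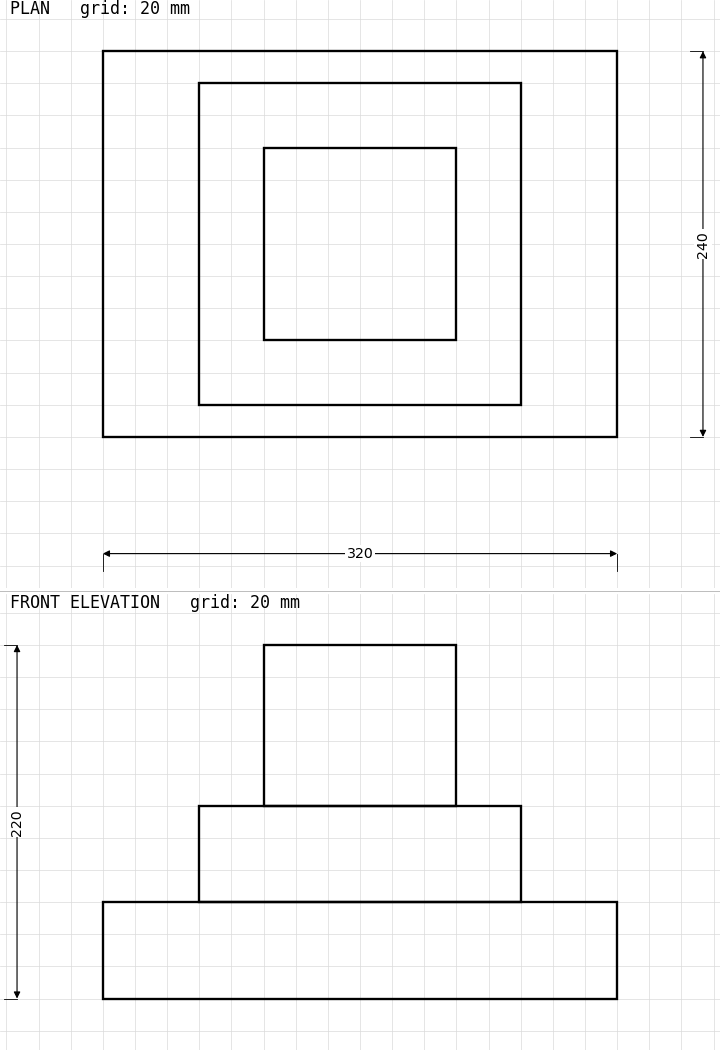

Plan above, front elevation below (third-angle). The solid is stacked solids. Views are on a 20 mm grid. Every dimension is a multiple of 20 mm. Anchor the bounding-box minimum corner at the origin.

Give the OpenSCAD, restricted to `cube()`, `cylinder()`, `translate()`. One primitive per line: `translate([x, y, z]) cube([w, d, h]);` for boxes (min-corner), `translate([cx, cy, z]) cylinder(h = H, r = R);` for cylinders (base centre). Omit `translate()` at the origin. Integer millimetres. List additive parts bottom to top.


cube([320, 240, 60]);
translate([60, 20, 60]) cube([200, 200, 60]);
translate([100, 60, 120]) cube([120, 120, 100]);
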